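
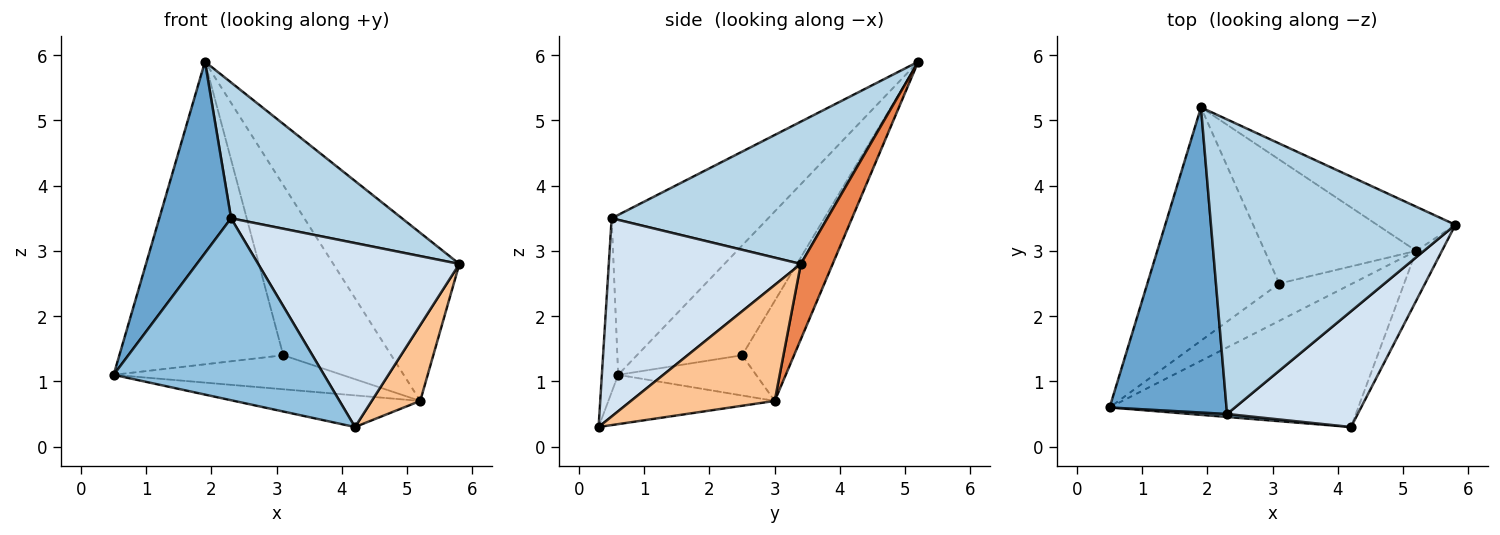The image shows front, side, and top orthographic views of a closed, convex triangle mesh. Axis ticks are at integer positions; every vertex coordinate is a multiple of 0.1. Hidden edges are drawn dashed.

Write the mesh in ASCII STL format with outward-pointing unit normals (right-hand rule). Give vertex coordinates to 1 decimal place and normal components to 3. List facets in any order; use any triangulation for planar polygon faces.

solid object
 facet normal -0.757 -0.347 0.553
  outer loop
   vertex 2.3 0.5 3.5
   vertex 1.9 5.2 5.9
   vertex 0.5 0.6 1.1
  endloop
 endfacet
 facet normal -0.077 -0.997 0.016
  outer loop
   vertex 2.3 0.5 3.5
   vertex 0.5 0.6 1.1
   vertex 4.2 0.3 0.3
  endloop
 endfacet
 facet normal 0.467 -0.370 0.803
  outer loop
   vertex 2.3 0.5 3.5
   vertex 5.8 3.4 2.8
   vertex 1.9 5.2 5.9
  endloop
 endfacet
 facet normal 0.628 -0.658 0.414
  outer loop
   vertex 2.3 0.5 3.5
   vertex 4.2 0.3 0.3
   vertex 5.8 3.4 2.8
  endloop
 endfacet
 facet normal 0.237 0.940 -0.247
  outer loop
   vertex 5.2 3.0 0.7
   vertex 1.9 5.2 5.9
   vertex 5.8 3.4 2.8
  endloop
 endfacet
 facet normal -0.190 0.212 -0.959
  outer loop
   vertex 5.2 3.0 0.7
   vertex 4.2 0.3 0.3
   vertex 0.5 0.6 1.1
  endloop
 endfacet
 facet normal 0.927 -0.313 -0.205
  outer loop
   vertex 5.2 3.0 0.7
   vertex 5.8 3.4 2.8
   vertex 4.2 0.3 0.3
  endloop
 endfacet
 facet normal -0.453 0.706 -0.544
  outer loop
   vertex 3.1 2.5 1.4
   vertex 0.5 0.6 1.1
   vertex 1.9 5.2 5.9
  endloop
 endfacet
 facet normal -0.377 0.624 -0.685
  outer loop
   vertex 3.1 2.5 1.4
   vertex 5.2 3.0 0.7
   vertex 0.5 0.6 1.1
  endloop
 endfacet
 facet normal -0.362 0.753 -0.549
  outer loop
   vertex 3.1 2.5 1.4
   vertex 1.9 5.2 5.9
   vertex 5.2 3.0 0.7
  endloop
 endfacet
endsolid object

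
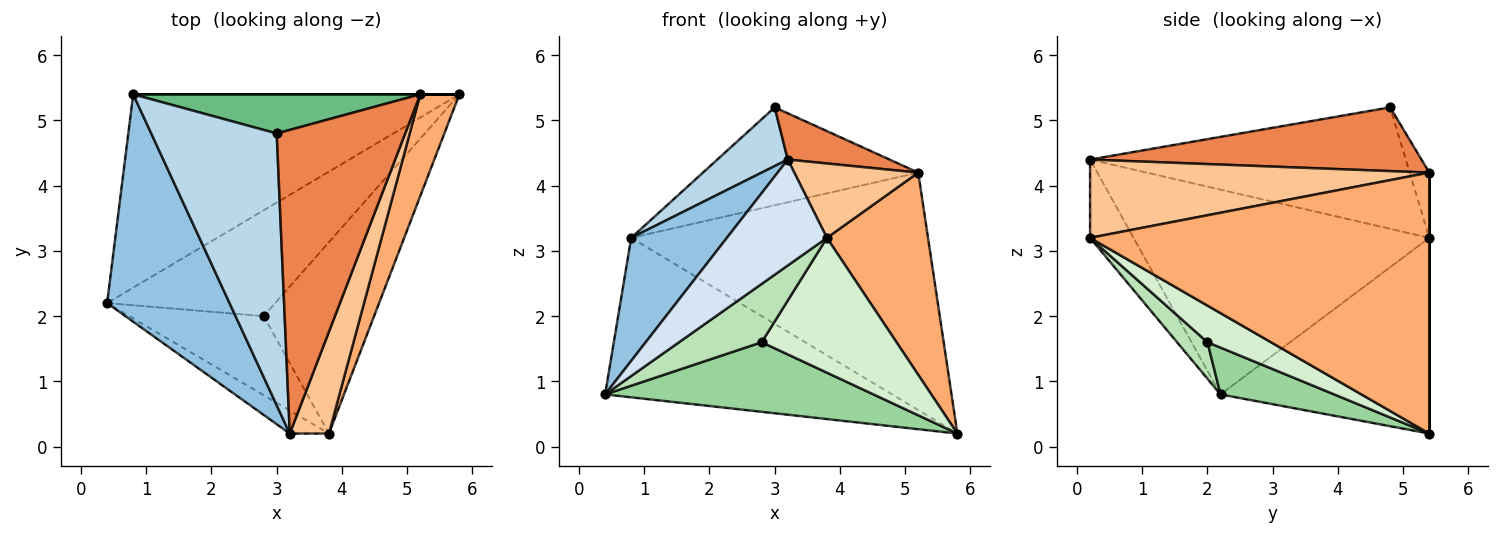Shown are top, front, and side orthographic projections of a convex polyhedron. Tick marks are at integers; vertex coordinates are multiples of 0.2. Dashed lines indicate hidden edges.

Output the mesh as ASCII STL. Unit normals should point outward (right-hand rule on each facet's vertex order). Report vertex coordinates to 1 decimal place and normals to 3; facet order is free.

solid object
 facet normal -0.420 0.578 -0.700
  outer loop
   vertex 0.8 5.4 3.2
   vertex 5.8 5.4 0.2
   vertex 0.4 2.2 0.8
  endloop
 endfacet
 facet normal -0.827 -0.268 0.495
  outer loop
   vertex 0.8 5.4 3.2
   vertex 0.4 2.2 0.8
   vertex 3.2 0.2 4.4
  endloop
 endfacet
 facet normal -0.687 -0.153 0.710
  outer loop
   vertex 0.8 5.4 3.2
   vertex 3.2 0.2 4.4
   vertex 3.0 4.8 5.2
  endloop
 endfacet
 facet normal -0.391 -0.899 -0.196
  outer loop
   vertex 3.8 0.2 3.2
   vertex 3.2 0.2 4.4
   vertex 0.4 2.2 0.8
  endloop
 endfacet
 facet normal 0.440 -0.135 0.888
  outer loop
   vertex 5.2 5.4 4.2
   vertex 3.0 4.8 5.2
   vertex 3.2 0.2 4.4
  endloop
 endfacet
 facet normal 0.949 -0.283 0.142
  outer loop
   vertex 5.2 5.4 4.2
   vertex 3.8 0.2 3.2
   vertex 5.8 5.4 0.2
  endloop
 endfacet
 facet normal 0.850 -0.311 0.425
  outer loop
   vertex 5.2 5.4 4.2
   vertex 3.2 0.2 4.4
   vertex 3.8 0.2 3.2
  endloop
 endfacet
 facet normal 0.000 1.000 0.000
  outer loop
   vertex 5.2 5.4 4.2
   vertex 5.8 5.4 0.2
   vertex 0.8 5.4 3.2
  endloop
 endfacet
 facet normal -0.084 0.925 0.370
  outer loop
   vertex 5.2 5.4 4.2
   vertex 0.8 5.4 3.2
   vertex 3.0 4.8 5.2
  endloop
 endfacet
 facet normal 0.227 -0.535 -0.814
  outer loop
   vertex 2.8 2.0 1.6
   vertex 0.4 2.2 0.8
   vertex 5.8 5.4 0.2
  endloop
 endfacet
 facet normal 0.214 -0.580 -0.786
  outer loop
   vertex 2.8 2.0 1.6
   vertex 3.8 0.2 3.2
   vertex 0.4 2.2 0.8
  endloop
 endfacet
 facet normal 0.262 -0.556 -0.789
  outer loop
   vertex 2.8 2.0 1.6
   vertex 5.8 5.4 0.2
   vertex 3.8 0.2 3.2
  endloop
 endfacet
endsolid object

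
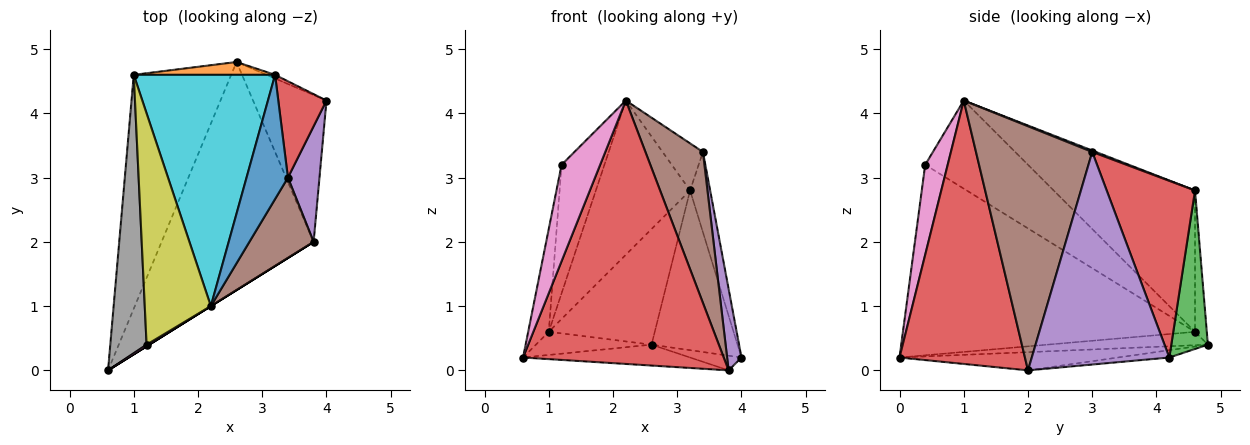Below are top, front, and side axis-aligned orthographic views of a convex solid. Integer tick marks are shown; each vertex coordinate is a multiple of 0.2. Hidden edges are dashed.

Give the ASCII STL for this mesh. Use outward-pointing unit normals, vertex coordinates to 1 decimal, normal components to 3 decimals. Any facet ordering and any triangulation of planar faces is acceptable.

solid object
 facet normal -0.135 0.098 -0.986
  outer loop
   vertex 1.0 4.6 0.6
   vertex 2.6 4.8 0.4
   vertex 0.6 0.0 0.2
  endloop
 endfacet
 facet normal -0.118 0.091 -0.989
  outer loop
   vertex 3.8 2.0 0.0
   vertex 0.6 0.0 0.2
   vertex 2.6 4.8 0.4
  endloop
 endfacet
 facet normal -0.099 0.099 -0.990
  outer loop
   vertex 3.8 2.0 0.0
   vertex 2.6 4.8 0.4
   vertex 4.0 4.2 0.2
  endloop
 endfacet
 facet normal 0.530 -0.848 0.000
  outer loop
   vertex 3.8 2.0 0.0
   vertex 2.2 1.0 4.2
   vertex 0.6 0.0 0.2
  endloop
 endfacet
 facet normal 0.984 -0.103 0.146
  outer loop
   vertex 3.4 3.0 3.4
   vertex 3.8 2.0 0.0
   vertex 4.0 4.2 0.2
  endloop
 endfacet
 facet normal 0.872 -0.432 0.230
  outer loop
   vertex 3.4 3.0 3.4
   vertex 2.2 1.0 4.2
   vertex 3.8 2.0 0.0
  endloop
 endfacet
 facet normal 0.504 -0.864 0.014
  outer loop
   vertex 1.2 0.4 3.2
   vertex 0.6 0.0 0.2
   vertex 2.2 1.0 4.2
  endloop
 endfacet
 facet normal -0.980 0.069 0.187
  outer loop
   vertex 1.2 0.4 3.2
   vertex 1.0 4.6 0.6
   vertex 0.6 0.0 0.2
  endloop
 endfacet
 facet normal -0.759 0.316 0.569
  outer loop
   vertex 1.2 0.4 3.2
   vertex 2.2 1.0 4.2
   vertex 1.0 4.6 0.6
  endloop
 endfacet
 facet normal -0.640 0.426 0.640
  outer loop
   vertex 3.2 4.6 2.8
   vertex 1.0 4.6 0.6
   vertex 2.2 1.0 4.2
  endloop
 endfacet
 facet normal 0.032 0.354 0.935
  outer loop
   vertex 3.2 4.6 2.8
   vertex 2.2 1.0 4.2
   vertex 3.4 3.0 3.4
  endloop
 endfacet
 facet normal -0.110 0.988 0.110
  outer loop
   vertex 3.2 4.6 2.8
   vertex 2.6 4.8 0.4
   vertex 1.0 4.6 0.6
  endloop
 endfacet
 facet normal 0.391 0.920 -0.021
  outer loop
   vertex 3.2 4.6 2.8
   vertex 4.0 4.2 0.2
   vertex 2.6 4.8 0.4
  endloop
 endfacet
 facet normal 0.942 0.214 0.257
  outer loop
   vertex 3.2 4.6 2.8
   vertex 3.4 3.0 3.4
   vertex 4.0 4.2 0.2
  endloop
 endfacet
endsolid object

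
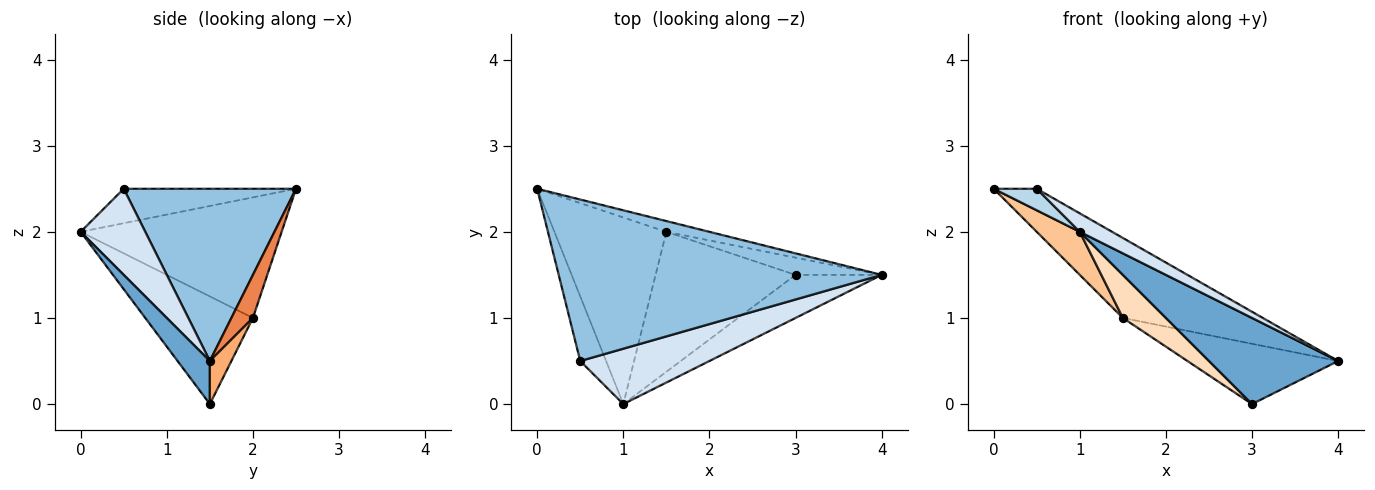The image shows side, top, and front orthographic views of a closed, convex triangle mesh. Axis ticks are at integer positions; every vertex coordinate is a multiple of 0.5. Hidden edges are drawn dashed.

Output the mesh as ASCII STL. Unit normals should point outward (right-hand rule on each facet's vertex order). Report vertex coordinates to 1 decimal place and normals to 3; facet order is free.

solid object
 facet normal 0.218 -0.873 -0.436
  outer loop
   vertex 3.0 1.5 0.0
   vertex 4.0 1.5 0.5
   vertex 1.0 0.0 2.0
  endloop
 endfacet
 facet normal 0.467 0.117 0.876
  outer loop
   vertex 0.5 0.5 2.5
   vertex 4.0 1.5 0.5
   vertex 0.0 2.5 2.5
  endloop
 endfacet
 facet normal -0.784 -0.196 -0.588
  outer loop
   vertex 0.5 0.5 2.5
   vertex 0.0 2.5 2.5
   vertex 1.0 0.0 2.0
  endloop
 endfacet
 facet normal 0.535 -0.267 0.802
  outer loop
   vertex 0.5 0.5 2.5
   vertex 1.0 0.0 2.0
   vertex 4.0 1.5 0.5
  endloop
 endfacet
 facet normal 0.162 0.973 -0.162
  outer loop
   vertex 1.5 2.0 1.0
   vertex 0.0 2.5 2.5
   vertex 4.0 1.5 0.5
  endloop
 endfacet
 facet normal 0.136 0.953 -0.272
  outer loop
   vertex 1.5 2.0 1.0
   vertex 4.0 1.5 0.5
   vertex 3.0 1.5 0.0
  endloop
 endfacet
 facet normal -0.724 -0.155 -0.672
  outer loop
   vertex 1.5 2.0 1.0
   vertex 1.0 0.0 2.0
   vertex 0.0 2.5 2.5
  endloop
 endfacet
 facet normal -0.592 -0.237 -0.770
  outer loop
   vertex 1.5 2.0 1.0
   vertex 3.0 1.5 0.0
   vertex 1.0 0.0 2.0
  endloop
 endfacet
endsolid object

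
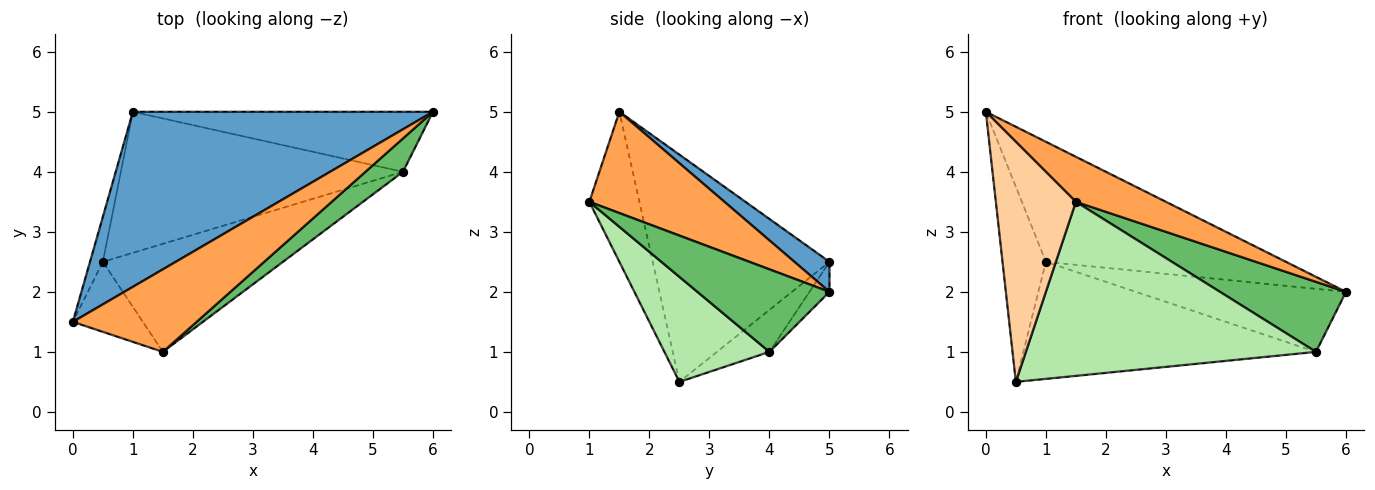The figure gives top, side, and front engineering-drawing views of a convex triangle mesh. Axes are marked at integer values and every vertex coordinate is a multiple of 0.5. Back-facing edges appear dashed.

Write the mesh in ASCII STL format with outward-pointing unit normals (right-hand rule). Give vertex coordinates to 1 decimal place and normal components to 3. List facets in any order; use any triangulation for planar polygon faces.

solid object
 facet normal 0.082 0.564 0.822
  outer loop
   vertex 1.0 5.0 2.5
   vertex 0.0 1.5 5.0
   vertex 6.0 5.0 2.0
  endloop
 endfacet
 facet normal -0.970 0.238 -0.055
  outer loop
   vertex 0.5 2.5 0.5
   vertex 0.0 1.5 5.0
   vertex 1.0 5.0 2.5
  endloop
 endfacet
 facet normal 0.583 -0.389 0.713
  outer loop
   vertex 1.5 1.0 3.5
   vertex 6.0 5.0 2.0
   vertex 0.0 1.5 5.0
  endloop
 endfacet
 facet normal -0.514 -0.823 -0.240
  outer loop
   vertex 1.5 1.0 3.5
   vertex 0.0 1.5 5.0
   vertex 0.5 2.5 0.5
  endloop
 endfacet
 facet normal 0.687 -0.656 0.312
  outer loop
   vertex 5.5 4.0 1.0
   vertex 6.0 5.0 2.0
   vertex 1.5 1.0 3.5
  endloop
 endfacet
 facet normal 0.294 -0.812 -0.504
  outer loop
   vertex 5.5 4.0 1.0
   vertex 1.5 1.0 3.5
   vertex 0.5 2.5 0.5
  endloop
 endfacet
 facet normal -0.069 0.722 -0.688
  outer loop
   vertex 5.5 4.0 1.0
   vertex 1.0 5.0 2.5
   vertex 6.0 5.0 2.0
  endloop
 endfacet
 facet normal -0.114 0.634 -0.765
  outer loop
   vertex 5.5 4.0 1.0
   vertex 0.5 2.5 0.5
   vertex 1.0 5.0 2.5
  endloop
 endfacet
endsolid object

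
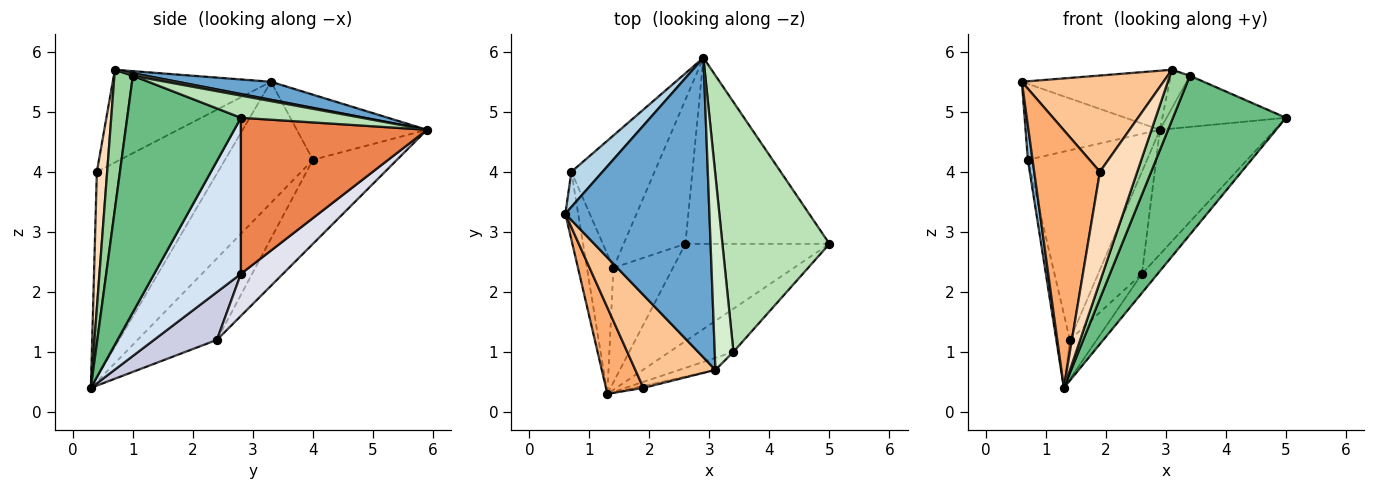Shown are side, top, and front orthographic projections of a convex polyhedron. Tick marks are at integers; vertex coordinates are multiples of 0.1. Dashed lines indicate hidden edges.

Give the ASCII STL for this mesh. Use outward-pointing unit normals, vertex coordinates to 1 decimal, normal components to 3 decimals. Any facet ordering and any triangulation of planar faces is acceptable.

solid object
 facet normal 0.122 0.192 0.974
  outer loop
   vertex 3.1 0.7 5.7
   vertex 2.9 5.9 4.7
   vertex 0.6 3.3 5.5
  endloop
 endfacet
 facet normal -0.993 -0.053 -0.105
  outer loop
   vertex 0.7 4.0 4.2
   vertex 1.3 0.3 0.4
   vertex 0.6 3.3 5.5
  endloop
 endfacet
 facet normal -0.660 0.681 0.316
  outer loop
   vertex 0.7 4.0 4.2
   vertex 0.6 3.3 5.5
   vertex 2.9 5.9 4.7
  endloop
 endfacet
 facet normal 0.728 0.132 -0.672
  outer loop
   vertex 2.6 2.8 2.3
   vertex 5.0 2.8 4.9
   vertex 1.3 0.3 0.4
  endloop
 endfacet
 facet normal 0.669 0.413 -0.618
  outer loop
   vertex 2.6 2.8 2.3
   vertex 2.9 5.9 4.7
   vertex 5.0 2.8 4.9
  endloop
 endfacet
 facet normal -0.868 -0.471 0.158
  outer loop
   vertex 1.9 0.4 4.0
   vertex 0.6 3.3 5.5
   vertex 1.3 0.3 0.4
  endloop
 endfacet
 facet normal -0.627 -0.561 0.541
  outer loop
   vertex 1.9 0.4 4.0
   vertex 3.1 0.7 5.7
   vertex 0.6 3.3 5.5
  endloop
 endfacet
 facet normal 0.266 -0.964 -0.018
  outer loop
   vertex 1.9 0.4 4.0
   vertex 1.3 0.3 0.4
   vertex 3.1 0.7 5.7
  endloop
 endfacet
 facet normal 0.697 -0.692 -0.188
  outer loop
   vertex 3.4 1.0 5.6
   vertex 1.3 0.3 0.4
   vertex 5.0 2.8 4.9
  endloop
 endfacet
 facet normal 0.667 -0.725 -0.172
  outer loop
   vertex 3.4 1.0 5.6
   vertex 3.1 0.7 5.7
   vertex 1.3 0.3 0.4
  endloop
 endfacet
 facet normal 0.199 0.197 0.960
  outer loop
   vertex 3.4 1.0 5.6
   vertex 5.0 2.8 4.9
   vertex 2.9 5.9 4.7
  endloop
 endfacet
 facet normal 0.132 0.192 0.972
  outer loop
   vertex 3.4 1.0 5.6
   vertex 2.9 5.9 4.7
   vertex 3.1 0.7 5.7
  endloop
 endfacet
 facet normal -0.939 0.161 -0.305
  outer loop
   vertex 1.4 2.4 1.2
   vertex 1.3 0.3 0.4
   vertex 0.7 4.0 4.2
  endloop
 endfacet
 facet normal -0.501 0.710 -0.495
  outer loop
   vertex 1.4 2.4 1.2
   vertex 0.7 4.0 4.2
   vertex 2.9 5.9 4.7
  endloop
 endfacet
 facet normal 0.605 0.258 -0.753
  outer loop
   vertex 1.4 2.4 1.2
   vertex 2.6 2.8 2.3
   vertex 1.3 0.3 0.4
  endloop
 endfacet
 facet normal 0.486 0.505 -0.713
  outer loop
   vertex 1.4 2.4 1.2
   vertex 2.9 5.9 4.7
   vertex 2.6 2.8 2.3
  endloop
 endfacet
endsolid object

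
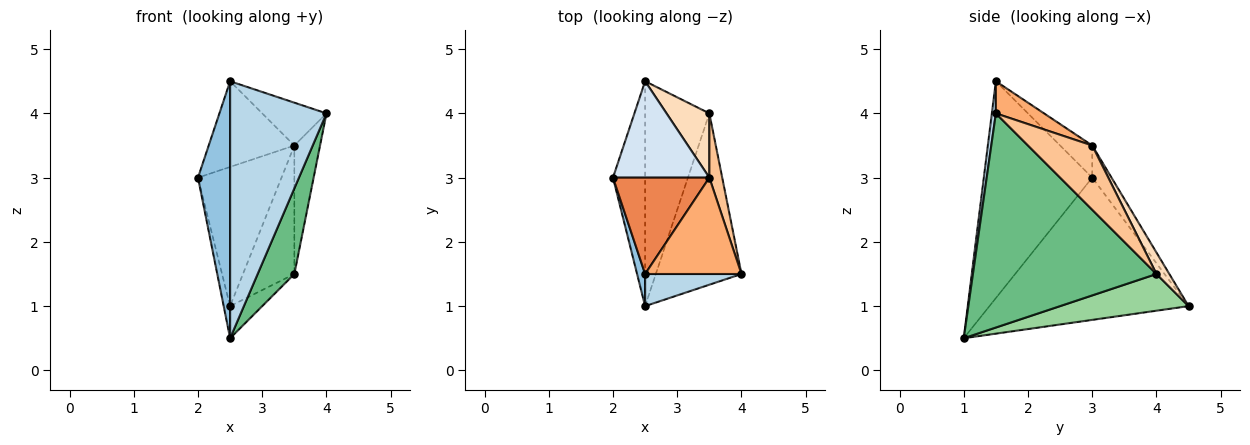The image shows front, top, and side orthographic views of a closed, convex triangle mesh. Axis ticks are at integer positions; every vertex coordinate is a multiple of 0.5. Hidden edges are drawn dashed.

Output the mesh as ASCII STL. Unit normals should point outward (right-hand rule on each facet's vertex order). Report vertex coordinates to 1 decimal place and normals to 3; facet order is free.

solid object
 facet normal -0.975 0.031 -0.220
  outer loop
   vertex 2.5 1.0 0.5
   vertex 2.0 3.0 3.0
   vertex 2.5 4.5 1.0
  endloop
 endfacet
 facet normal -0.958 -0.284 0.035
  outer loop
   vertex 2.5 1.5 4.5
   vertex 2.0 3.0 3.0
   vertex 2.5 1.0 0.5
  endloop
 endfacet
 facet normal 0.041 -0.991 0.124
  outer loop
   vertex 2.5 1.5 4.5
   vertex 2.5 1.0 0.5
   vertex 4.0 1.5 4.0
  endloop
 endfacet
 facet normal -0.186 0.808 0.559
  outer loop
   vertex 3.5 3.0 3.5
   vertex 2.5 4.5 1.0
   vertex 2.0 3.0 3.0
  endloop
 endfacet
 facet normal -0.242 0.645 0.725
  outer loop
   vertex 3.5 3.0 3.5
   vertex 2.0 3.0 3.0
   vertex 2.5 1.5 4.5
  endloop
 endfacet
 facet normal 0.291 0.389 0.874
  outer loop
   vertex 3.5 3.0 3.5
   vertex 2.5 1.5 4.5
   vertex 4.0 1.5 4.0
  endloop
 endfacet
 facet normal 0.913 0.365 0.183
  outer loop
   vertex 3.5 4.0 1.5
   vertex 3.5 3.0 3.5
   vertex 4.0 1.5 4.0
  endloop
 endfacet
 facet normal 0.218 0.873 0.436
  outer loop
   vertex 3.5 4.0 1.5
   vertex 2.5 4.5 1.0
   vertex 3.5 3.0 3.5
  endloop
 endfacet
 facet normal 0.913 -0.183 -0.365
  outer loop
   vertex 3.5 4.0 1.5
   vertex 4.0 1.5 4.0
   vertex 2.5 1.0 0.5
  endloop
 endfacet
 facet normal 0.492 0.123 -0.862
  outer loop
   vertex 3.5 4.0 1.5
   vertex 2.5 1.0 0.5
   vertex 2.5 4.5 1.0
  endloop
 endfacet
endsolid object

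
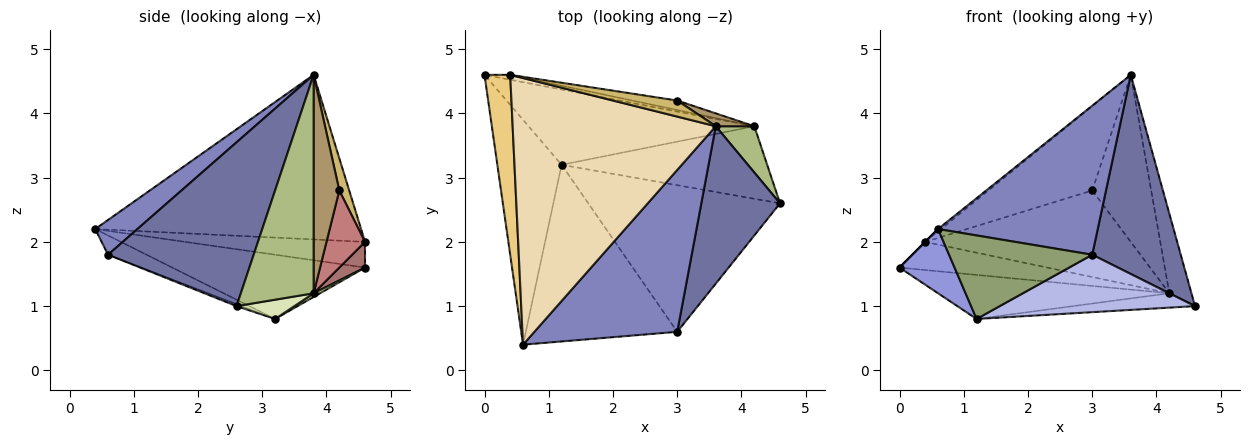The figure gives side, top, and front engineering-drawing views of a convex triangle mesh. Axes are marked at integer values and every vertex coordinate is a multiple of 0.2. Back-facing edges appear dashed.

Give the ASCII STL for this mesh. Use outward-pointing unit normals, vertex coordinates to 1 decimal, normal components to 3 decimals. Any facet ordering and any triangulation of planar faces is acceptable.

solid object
 facet normal 0.791 -0.481 0.380
  outer loop
   vertex 3.0 0.6 1.8
   vertex 4.6 2.6 1.0
   vertex 3.6 3.8 4.6
  endloop
 endfacet
 facet normal 0.176 -0.667 0.724
  outer loop
   vertex 3.0 0.6 1.8
   vertex 3.6 3.8 4.6
   vertex 0.6 0.4 2.2
  endloop
 endfacet
 facet normal -0.693 -0.198 -0.693
  outer loop
   vertex 1.2 3.2 0.8
   vertex 0.6 0.4 2.2
   vertex 0.0 4.6 1.6
  endloop
 endfacet
 facet normal -0.010 -0.365 -0.931
  outer loop
   vertex 1.2 3.2 0.8
   vertex 4.6 2.6 1.0
   vertex 3.0 0.6 1.8
  endloop
 endfacet
 facet normal -0.114 -0.425 -0.898
  outer loop
   vertex 1.2 3.2 0.8
   vertex 3.0 0.6 1.8
   vertex 0.6 0.4 2.2
  endloop
 endfacet
 facet normal 0.943 0.287 0.166
  outer loop
   vertex 4.2 3.8 1.2
   vertex 3.6 3.8 4.6
   vertex 4.6 2.6 1.0
  endloop
 endfacet
 facet normal 0.014 0.505 -0.863
  outer loop
   vertex 4.2 3.8 1.2
   vertex 1.2 3.2 0.8
   vertex 0.0 4.6 1.6
  endloop
 endfacet
 facet normal 0.092 0.193 -0.977
  outer loop
   vertex 4.2 3.8 1.2
   vertex 4.6 2.6 1.0
   vertex 1.2 3.2 0.8
  endloop
 endfacet
 facet normal 0.399 0.914 0.070
  outer loop
   vertex 3.0 4.2 2.8
   vertex 3.6 3.8 4.6
   vertex 4.2 3.8 1.2
  endloop
 endfacet
 facet normal 0.093 0.978 0.186
  outer loop
   vertex 0.4 4.6 2.0
   vertex 3.6 3.8 4.6
   vertex 3.0 4.2 2.8
  endloop
 endfacet
 facet normal -0.707 0.000 0.707
  outer loop
   vertex 0.4 4.6 2.0
   vertex 0.0 4.6 1.6
   vertex 0.6 0.4 2.2
  endloop
 endfacet
 facet normal -0.630 0.007 0.777
  outer loop
   vertex 0.4 4.6 2.0
   vertex 0.6 0.4 2.2
   vertex 3.6 3.8 4.6
  endloop
 endfacet
 facet normal 0.169 0.971 -0.169
  outer loop
   vertex 0.4 4.6 2.0
   vertex 4.2 3.8 1.2
   vertex 0.0 4.6 1.6
  endloop
 endfacet
 facet normal 0.183 0.977 -0.107
  outer loop
   vertex 0.4 4.6 2.0
   vertex 3.0 4.2 2.8
   vertex 4.2 3.8 1.2
  endloop
 endfacet
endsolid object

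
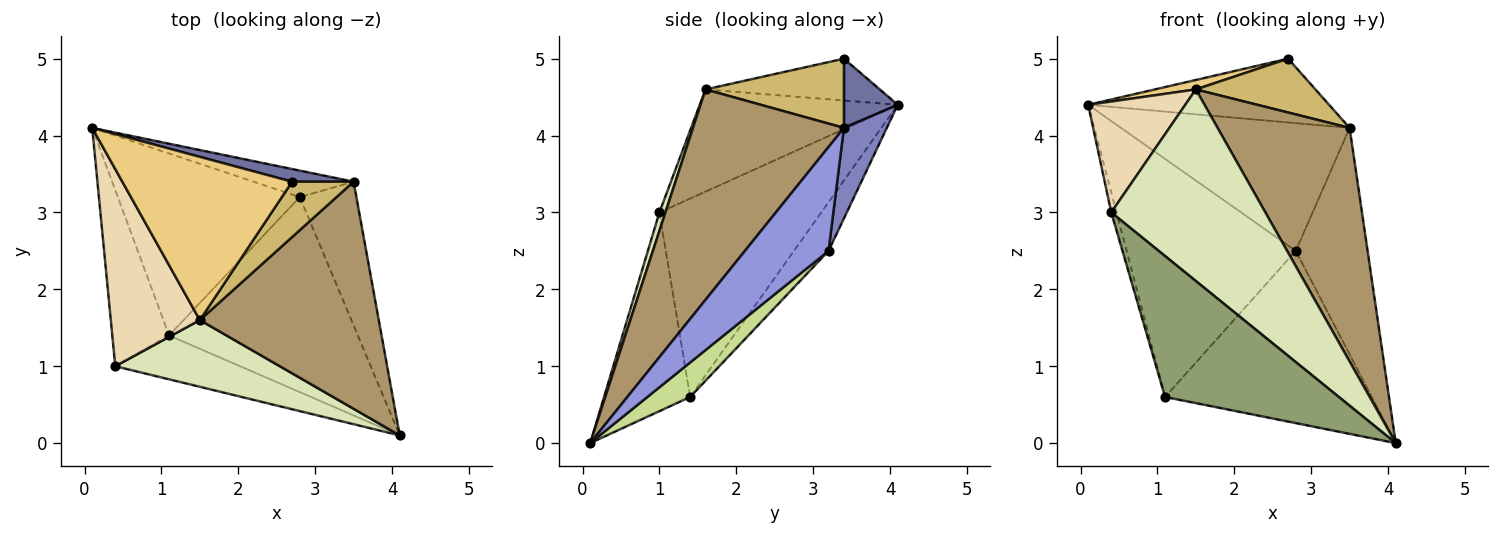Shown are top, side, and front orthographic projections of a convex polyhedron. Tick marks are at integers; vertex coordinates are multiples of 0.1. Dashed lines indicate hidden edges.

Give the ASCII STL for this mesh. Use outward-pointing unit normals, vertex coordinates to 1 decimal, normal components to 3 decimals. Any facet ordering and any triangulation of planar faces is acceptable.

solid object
 facet normal 0.214 0.958 0.190
  outer loop
   vertex 3.5 3.4 4.1
   vertex 0.1 4.1 4.4
   vertex 2.7 3.4 5.0
  endloop
 endfacet
 facet normal 0.181 0.963 -0.199
  outer loop
   vertex 3.5 3.4 4.1
   vertex 2.8 3.2 2.5
   vertex 0.1 4.1 4.4
  endloop
 endfacet
 facet normal 0.701 0.602 -0.382
  outer loop
   vertex 3.5 3.4 4.1
   vertex 4.1 0.1 0.0
   vertex 2.8 3.2 2.5
  endloop
 endfacet
 facet normal -0.961 0.031 -0.275
  outer loop
   vertex 1.1 1.4 0.6
   vertex 0.4 1.0 3.0
   vertex 0.1 4.1 4.4
  endloop
 endfacet
 facet normal -0.428 -0.863 -0.269
  outer loop
   vertex 1.1 1.4 0.6
   vertex 4.1 0.1 0.0
   vertex 0.4 1.0 3.0
  endloop
 endfacet
 facet normal -0.160 0.784 -0.599
  outer loop
   vertex 1.1 1.4 0.6
   vertex 0.1 4.1 4.4
   vertex 2.8 3.2 2.5
  endloop
 endfacet
 facet normal 0.136 0.656 -0.743
  outer loop
   vertex 1.1 1.4 0.6
   vertex 2.8 3.2 2.5
   vertex 4.1 0.1 0.0
  endloop
 endfacet
 facet normal 0.037 -0.944 0.329
  outer loop
   vertex 1.5 1.6 4.6
   vertex 0.4 1.0 3.0
   vertex 4.1 0.1 0.0
  endloop
 endfacet
 facet normal 0.634 -0.555 0.539
  outer loop
   vertex 1.5 1.6 4.6
   vertex 4.1 0.1 0.0
   vertex 3.5 3.4 4.1
  endloop
 endfacet
 facet normal 0.628 -0.543 0.558
  outer loop
   vertex 1.5 1.6 4.6
   vertex 3.5 3.4 4.1
   vertex 2.7 3.4 5.0
  endloop
 endfacet
 facet normal -0.239 -0.056 0.969
  outer loop
   vertex 1.5 1.6 4.6
   vertex 2.7 3.4 5.0
   vertex 0.1 4.1 4.4
  endloop
 endfacet
 facet normal -0.707 -0.347 0.616
  outer loop
   vertex 1.5 1.6 4.6
   vertex 0.1 4.1 4.4
   vertex 0.4 1.0 3.0
  endloop
 endfacet
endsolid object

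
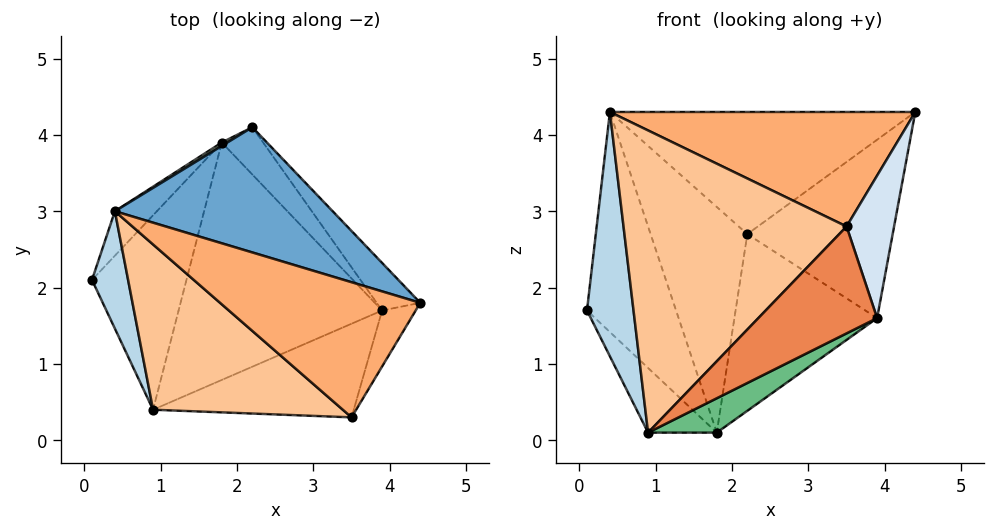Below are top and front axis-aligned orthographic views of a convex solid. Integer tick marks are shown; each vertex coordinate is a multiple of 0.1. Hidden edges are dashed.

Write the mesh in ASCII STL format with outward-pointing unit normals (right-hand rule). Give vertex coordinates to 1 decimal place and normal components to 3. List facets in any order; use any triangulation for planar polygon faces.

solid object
 facet normal 0.205 0.683 0.701
  outer loop
   vertex 0.4 3.0 4.3
   vertex 4.4 1.8 4.3
   vertex 2.2 4.1 2.7
  endloop
 endfacet
 facet normal 0.768 0.619 -0.165
  outer loop
   vertex 3.9 1.7 1.6
   vertex 2.2 4.1 2.7
   vertex 4.4 1.8 4.3
  endloop
 endfacet
 facet normal -0.724 -0.622 0.299
  outer loop
   vertex 0.9 0.4 0.1
   vertex 0.4 3.0 4.3
   vertex 0.1 2.1 1.7
  endloop
 endfacet
 facet normal 0.908 -0.391 -0.154
  outer loop
   vertex 3.5 0.3 2.8
   vertex 3.9 1.7 1.6
   vertex 4.4 1.8 4.3
  endloop
 endfacet
 facet normal 0.548 -0.629 -0.551
  outer loop
   vertex 3.5 0.3 2.8
   vertex 0.9 0.4 0.1
   vertex 3.9 1.7 1.6
  endloop
 endfacet
 facet normal -0.190 -0.635 0.749
  outer loop
   vertex 3.5 0.3 2.8
   vertex 4.4 1.8 4.3
   vertex 0.4 3.0 4.3
  endloop
 endfacet
 facet normal -0.470 -0.775 0.424
  outer loop
   vertex 3.5 0.3 2.8
   vertex 0.4 3.0 4.3
   vertex 0.9 0.4 0.1
  endloop
 endfacet
 facet normal 0.767 0.619 -0.166
  outer loop
   vertex 1.8 3.9 0.1
   vertex 2.2 4.1 2.7
   vertex 3.9 1.7 1.6
  endloop
 endfacet
 facet normal 0.487 -0.125 -0.865
  outer loop
   vertex 1.8 3.9 0.1
   vertex 3.9 1.7 1.6
   vertex 0.9 0.4 0.1
  endloop
 endfacet
 facet normal -0.775 0.199 -0.599
  outer loop
   vertex 1.8 3.9 0.1
   vertex 0.9 0.4 0.1
   vertex 0.1 2.1 1.7
  endloop
 endfacet
 facet normal -0.774 0.620 -0.125
  outer loop
   vertex 1.8 3.9 0.1
   vertex 0.1 2.1 1.7
   vertex 0.4 3.0 4.3
  endloop
 endfacet
 facet normal -0.513 0.858 0.013
  outer loop
   vertex 1.8 3.9 0.1
   vertex 0.4 3.0 4.3
   vertex 2.2 4.1 2.7
  endloop
 endfacet
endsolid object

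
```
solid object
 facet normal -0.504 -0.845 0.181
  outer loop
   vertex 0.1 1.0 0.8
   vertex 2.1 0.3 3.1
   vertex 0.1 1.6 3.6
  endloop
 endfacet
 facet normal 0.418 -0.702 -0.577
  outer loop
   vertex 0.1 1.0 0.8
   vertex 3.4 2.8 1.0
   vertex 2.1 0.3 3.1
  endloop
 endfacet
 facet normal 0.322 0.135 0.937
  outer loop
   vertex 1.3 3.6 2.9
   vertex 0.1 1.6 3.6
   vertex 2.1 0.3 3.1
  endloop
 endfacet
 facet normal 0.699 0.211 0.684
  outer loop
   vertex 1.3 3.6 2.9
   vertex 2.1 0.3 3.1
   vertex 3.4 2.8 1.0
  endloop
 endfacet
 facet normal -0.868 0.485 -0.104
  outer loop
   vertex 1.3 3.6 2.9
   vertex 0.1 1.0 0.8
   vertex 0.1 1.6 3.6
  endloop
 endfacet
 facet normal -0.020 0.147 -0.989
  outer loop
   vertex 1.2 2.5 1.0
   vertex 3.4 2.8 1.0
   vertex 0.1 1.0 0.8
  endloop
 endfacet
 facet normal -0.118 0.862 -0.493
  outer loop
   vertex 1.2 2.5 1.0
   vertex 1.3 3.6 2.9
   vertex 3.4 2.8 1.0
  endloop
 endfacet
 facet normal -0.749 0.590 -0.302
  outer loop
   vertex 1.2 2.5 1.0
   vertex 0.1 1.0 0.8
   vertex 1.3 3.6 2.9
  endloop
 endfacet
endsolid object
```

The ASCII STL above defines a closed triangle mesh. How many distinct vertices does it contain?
6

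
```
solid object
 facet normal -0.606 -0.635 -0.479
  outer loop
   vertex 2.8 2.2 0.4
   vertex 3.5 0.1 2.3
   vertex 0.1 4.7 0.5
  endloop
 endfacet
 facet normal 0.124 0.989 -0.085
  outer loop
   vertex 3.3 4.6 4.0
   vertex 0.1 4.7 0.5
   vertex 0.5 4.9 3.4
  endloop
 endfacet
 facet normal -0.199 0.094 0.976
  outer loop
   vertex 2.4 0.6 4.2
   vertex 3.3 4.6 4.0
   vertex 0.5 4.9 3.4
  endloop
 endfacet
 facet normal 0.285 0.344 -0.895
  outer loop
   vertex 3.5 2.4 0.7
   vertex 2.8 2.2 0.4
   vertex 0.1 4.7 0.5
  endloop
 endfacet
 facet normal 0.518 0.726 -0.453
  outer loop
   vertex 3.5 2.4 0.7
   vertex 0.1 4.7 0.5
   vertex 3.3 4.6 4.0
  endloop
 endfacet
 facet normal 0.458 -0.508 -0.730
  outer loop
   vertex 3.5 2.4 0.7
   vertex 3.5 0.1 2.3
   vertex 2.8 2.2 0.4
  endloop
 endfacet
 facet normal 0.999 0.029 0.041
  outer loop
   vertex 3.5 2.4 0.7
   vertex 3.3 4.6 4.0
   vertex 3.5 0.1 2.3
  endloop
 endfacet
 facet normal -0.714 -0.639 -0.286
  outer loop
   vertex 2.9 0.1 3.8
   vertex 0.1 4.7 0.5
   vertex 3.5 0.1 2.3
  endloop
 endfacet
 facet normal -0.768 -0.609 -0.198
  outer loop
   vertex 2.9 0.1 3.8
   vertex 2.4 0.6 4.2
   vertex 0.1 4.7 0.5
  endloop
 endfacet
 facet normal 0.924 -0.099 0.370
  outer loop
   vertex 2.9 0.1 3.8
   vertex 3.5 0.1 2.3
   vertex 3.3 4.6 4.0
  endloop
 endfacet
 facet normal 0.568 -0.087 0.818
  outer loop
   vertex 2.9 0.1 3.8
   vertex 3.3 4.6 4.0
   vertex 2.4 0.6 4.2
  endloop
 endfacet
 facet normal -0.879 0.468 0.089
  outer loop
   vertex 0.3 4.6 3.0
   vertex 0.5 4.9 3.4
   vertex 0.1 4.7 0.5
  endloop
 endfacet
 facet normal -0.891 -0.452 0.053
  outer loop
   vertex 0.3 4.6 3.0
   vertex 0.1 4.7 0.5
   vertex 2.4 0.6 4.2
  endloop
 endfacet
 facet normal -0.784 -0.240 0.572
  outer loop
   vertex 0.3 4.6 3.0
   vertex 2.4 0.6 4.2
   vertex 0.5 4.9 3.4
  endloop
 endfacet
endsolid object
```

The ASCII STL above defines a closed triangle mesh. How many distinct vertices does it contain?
9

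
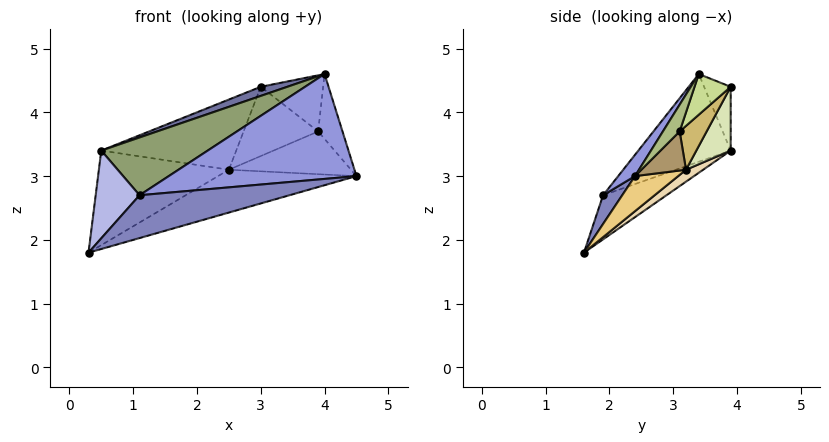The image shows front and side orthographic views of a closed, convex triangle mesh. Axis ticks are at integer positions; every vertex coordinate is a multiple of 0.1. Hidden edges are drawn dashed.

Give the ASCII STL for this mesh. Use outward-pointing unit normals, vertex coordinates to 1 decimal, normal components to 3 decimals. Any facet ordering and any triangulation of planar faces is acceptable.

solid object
 facet normal -0.348 -0.348 0.870
  outer loop
   vertex 0.5 3.9 3.4
   vertex 4.0 3.4 4.6
   vertex 3.0 3.9 4.4
  endloop
 endfacet
 facet normal 0.124 -0.969 0.213
  outer loop
   vertex 1.1 1.9 2.7
   vertex 0.3 1.6 1.8
   vertex 4.5 2.4 3.0
  endloop
 endfacet
 facet normal 0.075 -0.835 0.545
  outer loop
   vertex 1.1 1.9 2.7
   vertex 4.5 2.4 3.0
   vertex 4.0 3.4 4.6
  endloop
 endfacet
 facet normal -0.605 -0.419 0.677
  outer loop
   vertex 1.1 1.9 2.7
   vertex 0.5 3.9 3.4
   vertex 0.3 1.6 1.8
  endloop
 endfacet
 facet normal -0.348 -0.401 0.847
  outer loop
   vertex 1.1 1.9 2.7
   vertex 4.0 3.4 4.6
   vertex 0.5 3.9 3.4
  endloop
 endfacet
 facet normal 0.537 0.780 -0.320
  outer loop
   vertex 3.9 3.1 3.7
   vertex 4.0 3.4 4.6
   vertex 4.5 2.4 3.0
  endloop
 endfacet
 facet normal 0.474 0.818 -0.325
  outer loop
   vertex 3.9 3.1 3.7
   vertex 3.0 3.9 4.4
   vertex 4.0 3.4 4.6
  endloop
 endfacet
 facet normal 0.210 0.825 -0.525
  outer loop
   vertex 2.5 3.2 3.1
   vertex 0.5 3.9 3.4
   vertex 3.0 3.9 4.4
  endloop
 endfacet
 facet normal 0.289 0.789 -0.542
  outer loop
   vertex 2.5 3.2 3.1
   vertex 3.9 3.1 3.7
   vertex 4.5 2.4 3.0
  endloop
 endfacet
 facet normal 0.287 0.793 -0.537
  outer loop
   vertex 2.5 3.2 3.1
   vertex 3.0 3.9 4.4
   vertex 3.9 3.1 3.7
  endloop
 endfacet
 facet normal 0.152 0.488 -0.859
  outer loop
   vertex 2.5 3.2 3.1
   vertex 4.5 2.4 3.0
   vertex 0.3 1.6 1.8
  endloop
 endfacet
 facet normal 0.075 0.565 -0.822
  outer loop
   vertex 2.5 3.2 3.1
   vertex 0.3 1.6 1.8
   vertex 0.5 3.9 3.4
  endloop
 endfacet
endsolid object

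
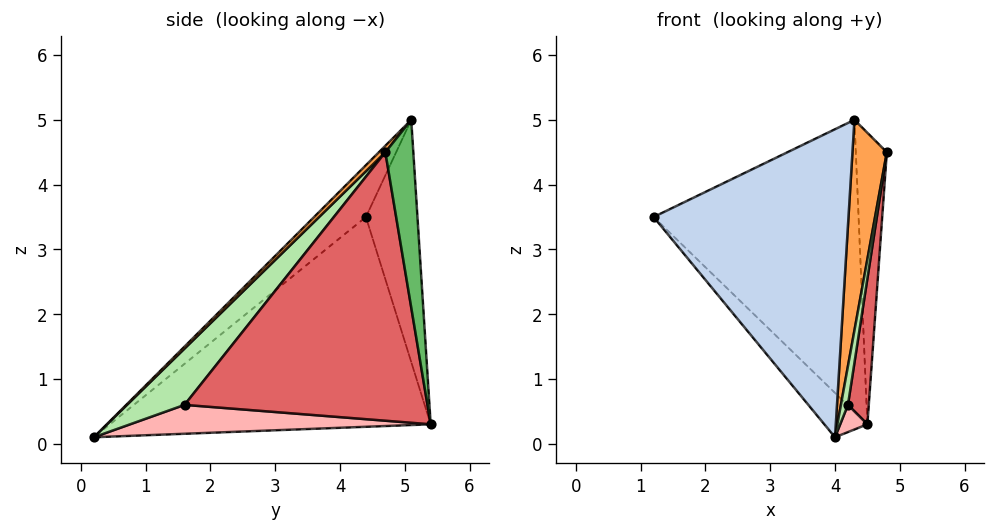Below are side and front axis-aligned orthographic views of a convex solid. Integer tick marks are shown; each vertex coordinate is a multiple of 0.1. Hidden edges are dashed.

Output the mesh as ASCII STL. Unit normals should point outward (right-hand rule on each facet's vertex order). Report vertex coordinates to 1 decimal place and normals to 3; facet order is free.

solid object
 facet normal -0.708 0.095 -0.700
  outer loop
   vertex 4.5 5.4 0.3
   vertex 4.0 0.2 0.1
   vertex 1.2 4.4 3.5
  endloop
 endfacet
 facet normal -0.183 -0.689 0.701
  outer loop
   vertex 4.3 5.1 5.0
   vertex 1.2 4.4 3.5
   vertex 4.0 0.2 0.1
  endloop
 endfacet
 facet normal 0.133 -0.705 0.697
  outer loop
   vertex 4.3 5.1 5.0
   vertex 4.0 0.2 0.1
   vertex 4.8 4.7 4.5
  endloop
 endfacet
 facet normal -0.244 0.969 0.051
  outer loop
   vertex 4.3 5.1 5.0
   vertex 4.5 5.4 0.3
   vertex 1.2 4.4 3.5
  endloop
 endfacet
 facet normal 0.668 0.740 0.076
  outer loop
   vertex 4.3 5.1 5.0
   vertex 4.8 4.7 4.5
   vertex 4.5 5.4 0.3
  endloop
 endfacet
 facet normal 0.991 -0.122 -0.056
  outer loop
   vertex 4.2 1.6 0.6
   vertex 4.8 4.7 4.5
   vertex 4.0 0.2 0.1
  endloop
 endfacet
 facet normal 0.993 -0.085 -0.085
  outer loop
   vertex 4.2 1.6 0.6
   vertex 4.5 5.4 0.3
   vertex 4.8 4.7 4.5
  endloop
 endfacet
 facet normal 0.985 -0.089 -0.144
  outer loop
   vertex 4.2 1.6 0.6
   vertex 4.0 0.2 0.1
   vertex 4.5 5.4 0.3
  endloop
 endfacet
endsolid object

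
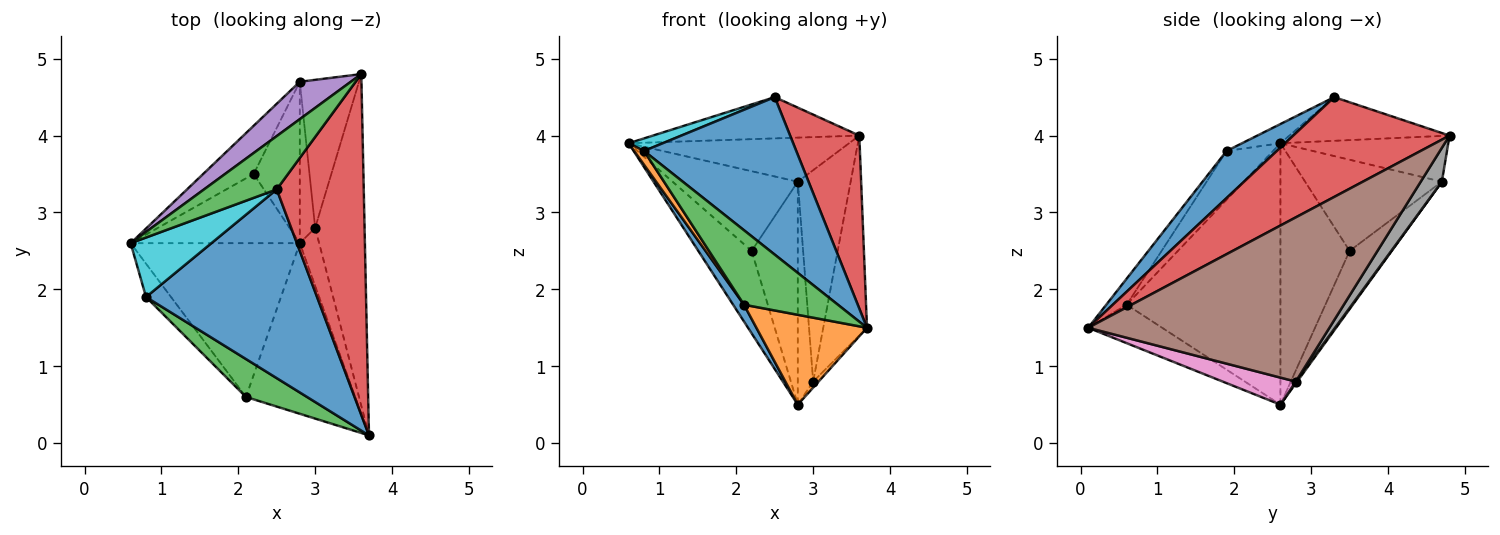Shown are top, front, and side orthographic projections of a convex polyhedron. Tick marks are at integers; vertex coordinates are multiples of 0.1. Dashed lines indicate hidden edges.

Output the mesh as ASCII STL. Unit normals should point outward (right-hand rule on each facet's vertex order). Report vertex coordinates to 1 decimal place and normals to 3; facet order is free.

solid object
 facet normal -0.838 -0.059 -0.542
  outer loop
   vertex 2.1 0.6 1.8
   vertex 0.6 2.6 3.9
   vertex 2.8 2.6 0.5
  endloop
 endfacet
 facet normal -0.297 -0.445 -0.845
  outer loop
   vertex 2.1 0.6 1.8
   vertex 2.8 2.6 0.5
   vertex 3.7 0.1 1.5
  endloop
 endfacet
 facet normal -0.429 0.553 0.714
  outer loop
   vertex 2.5 3.3 4.5
   vertex 3.6 4.8 4.0
   vertex 0.6 2.6 3.9
  endloop
 endfacet
 facet normal 0.715 -0.316 0.624
  outer loop
   vertex 2.5 3.3 4.5
   vertex 3.7 0.1 1.5
   vertex 3.6 4.8 4.0
  endloop
 endfacet
 facet normal -0.502 0.659 0.560
  outer loop
   vertex 2.8 4.7 3.4
   vertex 0.6 2.6 3.9
   vertex 3.6 4.8 4.0
  endloop
 endfacet
 facet normal 0.944 0.171 -0.284
  outer loop
   vertex 3.0 2.8 0.8
   vertex 3.6 4.8 4.0
   vertex 3.7 0.1 1.5
  endloop
 endfacet
 facet normal 0.812 0.060 -0.581
  outer loop
   vertex 3.0 2.8 0.8
   vertex 3.7 0.1 1.5
   vertex 2.8 2.6 0.5
  endloop
 endfacet
 facet normal 0.311 0.778 -0.545
  outer loop
   vertex 3.0 2.8 0.8
   vertex 2.8 4.7 3.4
   vertex 3.6 4.8 4.0
  endloop
 endfacet
 facet normal 0.070 0.808 -0.585
  outer loop
   vertex 3.0 2.8 0.8
   vertex 2.8 2.6 0.5
   vertex 2.8 4.7 3.4
  endloop
 endfacet
 facet normal -0.227 -0.201 0.953
  outer loop
   vertex 0.8 1.9 3.8
   vertex 2.5 3.3 4.5
   vertex 0.6 2.6 3.9
  endloop
 endfacet
 facet normal 0.207 -0.627 0.751
  outer loop
   vertex 0.8 1.9 3.8
   vertex 3.7 0.1 1.5
   vertex 2.5 3.3 4.5
  endloop
 endfacet
 facet normal -0.875 -0.186 -0.448
  outer loop
   vertex 0.8 1.9 3.8
   vertex 0.6 2.6 3.9
   vertex 2.1 0.6 1.8
  endloop
 endfacet
 facet normal -0.190 -0.875 0.445
  outer loop
   vertex 0.8 1.9 3.8
   vertex 2.1 0.6 1.8
   vertex 3.7 0.1 1.5
  endloop
 endfacet
 facet normal -0.705 0.544 -0.456
  outer loop
   vertex 2.2 3.5 2.5
   vertex 2.8 2.6 0.5
   vertex 0.6 2.6 3.9
  endloop
 endfacet
 facet normal -0.683 0.625 -0.378
  outer loop
   vertex 2.2 3.5 2.5
   vertex 0.6 2.6 3.9
   vertex 2.8 4.7 3.4
  endloop
 endfacet
 facet normal -0.595 0.651 -0.471
  outer loop
   vertex 2.2 3.5 2.5
   vertex 2.8 4.7 3.4
   vertex 2.8 2.6 0.5
  endloop
 endfacet
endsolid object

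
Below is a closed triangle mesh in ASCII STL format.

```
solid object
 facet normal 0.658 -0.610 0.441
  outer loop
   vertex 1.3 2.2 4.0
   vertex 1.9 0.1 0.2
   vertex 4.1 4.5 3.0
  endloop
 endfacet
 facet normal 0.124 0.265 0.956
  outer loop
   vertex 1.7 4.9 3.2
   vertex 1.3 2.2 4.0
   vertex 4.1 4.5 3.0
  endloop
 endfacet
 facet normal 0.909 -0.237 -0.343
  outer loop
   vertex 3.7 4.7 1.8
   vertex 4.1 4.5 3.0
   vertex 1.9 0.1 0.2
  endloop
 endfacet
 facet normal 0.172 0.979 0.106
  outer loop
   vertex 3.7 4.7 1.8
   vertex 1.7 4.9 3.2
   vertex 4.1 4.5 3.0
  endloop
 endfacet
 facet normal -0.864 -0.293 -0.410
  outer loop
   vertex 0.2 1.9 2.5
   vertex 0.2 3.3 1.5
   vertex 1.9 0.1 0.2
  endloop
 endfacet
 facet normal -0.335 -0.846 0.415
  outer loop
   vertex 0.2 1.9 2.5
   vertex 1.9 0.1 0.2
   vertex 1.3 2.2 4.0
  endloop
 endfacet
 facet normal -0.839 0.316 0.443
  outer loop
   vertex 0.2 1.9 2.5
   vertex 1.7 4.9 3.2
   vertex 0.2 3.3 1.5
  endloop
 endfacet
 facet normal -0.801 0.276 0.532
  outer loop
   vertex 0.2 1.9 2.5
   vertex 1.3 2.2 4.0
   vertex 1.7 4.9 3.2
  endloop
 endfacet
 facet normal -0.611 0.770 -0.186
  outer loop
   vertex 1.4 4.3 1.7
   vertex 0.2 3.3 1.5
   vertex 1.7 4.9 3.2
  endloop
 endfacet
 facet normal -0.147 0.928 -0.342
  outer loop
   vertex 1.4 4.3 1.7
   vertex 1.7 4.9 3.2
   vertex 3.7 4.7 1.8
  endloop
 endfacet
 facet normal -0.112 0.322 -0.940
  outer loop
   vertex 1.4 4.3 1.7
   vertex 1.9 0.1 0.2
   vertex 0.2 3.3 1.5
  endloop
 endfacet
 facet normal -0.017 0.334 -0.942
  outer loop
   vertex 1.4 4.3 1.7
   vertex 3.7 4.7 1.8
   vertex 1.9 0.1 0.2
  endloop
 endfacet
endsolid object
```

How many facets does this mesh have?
12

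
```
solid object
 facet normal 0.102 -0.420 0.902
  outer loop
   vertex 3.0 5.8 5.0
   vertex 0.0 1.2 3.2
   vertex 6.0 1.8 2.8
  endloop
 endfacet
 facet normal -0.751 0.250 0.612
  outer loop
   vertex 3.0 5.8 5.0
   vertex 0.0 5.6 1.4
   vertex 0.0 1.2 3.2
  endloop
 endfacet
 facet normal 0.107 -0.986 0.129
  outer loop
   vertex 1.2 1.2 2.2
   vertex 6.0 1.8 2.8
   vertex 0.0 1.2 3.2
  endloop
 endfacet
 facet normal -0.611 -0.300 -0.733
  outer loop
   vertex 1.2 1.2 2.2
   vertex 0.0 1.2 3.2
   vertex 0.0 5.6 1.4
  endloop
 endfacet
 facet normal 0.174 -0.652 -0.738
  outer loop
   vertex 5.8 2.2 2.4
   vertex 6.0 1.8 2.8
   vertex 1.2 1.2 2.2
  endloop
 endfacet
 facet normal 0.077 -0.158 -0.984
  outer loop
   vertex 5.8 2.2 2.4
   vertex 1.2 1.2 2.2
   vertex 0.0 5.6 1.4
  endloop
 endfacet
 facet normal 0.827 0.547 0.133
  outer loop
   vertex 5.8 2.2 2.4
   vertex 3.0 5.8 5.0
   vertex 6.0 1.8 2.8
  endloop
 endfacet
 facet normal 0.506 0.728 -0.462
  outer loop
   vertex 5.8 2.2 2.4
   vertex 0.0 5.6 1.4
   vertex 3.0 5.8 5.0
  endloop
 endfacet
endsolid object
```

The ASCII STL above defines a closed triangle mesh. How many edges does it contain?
12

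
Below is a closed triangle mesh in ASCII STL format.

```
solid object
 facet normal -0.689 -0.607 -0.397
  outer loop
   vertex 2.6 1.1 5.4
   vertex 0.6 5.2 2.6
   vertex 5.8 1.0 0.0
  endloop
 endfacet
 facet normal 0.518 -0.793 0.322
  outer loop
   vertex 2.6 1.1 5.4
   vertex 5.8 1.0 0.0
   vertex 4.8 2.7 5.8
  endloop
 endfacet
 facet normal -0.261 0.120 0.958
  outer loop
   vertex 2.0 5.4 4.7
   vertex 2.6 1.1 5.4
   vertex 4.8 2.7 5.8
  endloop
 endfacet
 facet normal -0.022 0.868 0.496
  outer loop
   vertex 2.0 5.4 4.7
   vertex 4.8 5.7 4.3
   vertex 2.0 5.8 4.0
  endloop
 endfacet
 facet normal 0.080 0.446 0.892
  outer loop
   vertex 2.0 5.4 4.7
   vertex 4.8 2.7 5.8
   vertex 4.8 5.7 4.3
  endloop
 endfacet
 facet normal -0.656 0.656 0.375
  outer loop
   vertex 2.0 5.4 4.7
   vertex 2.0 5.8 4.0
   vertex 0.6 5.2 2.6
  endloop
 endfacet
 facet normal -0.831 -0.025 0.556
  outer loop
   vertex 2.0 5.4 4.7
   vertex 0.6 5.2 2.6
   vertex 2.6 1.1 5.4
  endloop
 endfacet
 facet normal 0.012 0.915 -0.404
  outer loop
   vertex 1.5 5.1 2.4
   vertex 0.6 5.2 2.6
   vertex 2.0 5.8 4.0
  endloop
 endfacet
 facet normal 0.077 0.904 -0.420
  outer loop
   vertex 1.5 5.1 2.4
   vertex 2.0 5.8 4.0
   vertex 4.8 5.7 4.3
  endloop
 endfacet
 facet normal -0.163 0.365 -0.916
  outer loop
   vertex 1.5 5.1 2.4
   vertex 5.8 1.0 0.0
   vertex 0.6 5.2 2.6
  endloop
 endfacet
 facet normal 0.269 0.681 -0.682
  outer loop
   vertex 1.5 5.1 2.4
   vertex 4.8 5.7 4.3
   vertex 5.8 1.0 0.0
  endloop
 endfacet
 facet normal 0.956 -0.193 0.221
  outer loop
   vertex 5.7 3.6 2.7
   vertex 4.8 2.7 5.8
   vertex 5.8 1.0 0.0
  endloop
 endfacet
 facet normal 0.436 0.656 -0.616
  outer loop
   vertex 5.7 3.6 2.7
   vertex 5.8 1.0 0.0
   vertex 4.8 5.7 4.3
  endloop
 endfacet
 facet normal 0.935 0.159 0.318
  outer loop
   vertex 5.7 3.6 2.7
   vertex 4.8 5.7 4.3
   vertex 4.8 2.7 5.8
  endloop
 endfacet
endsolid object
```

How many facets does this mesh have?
14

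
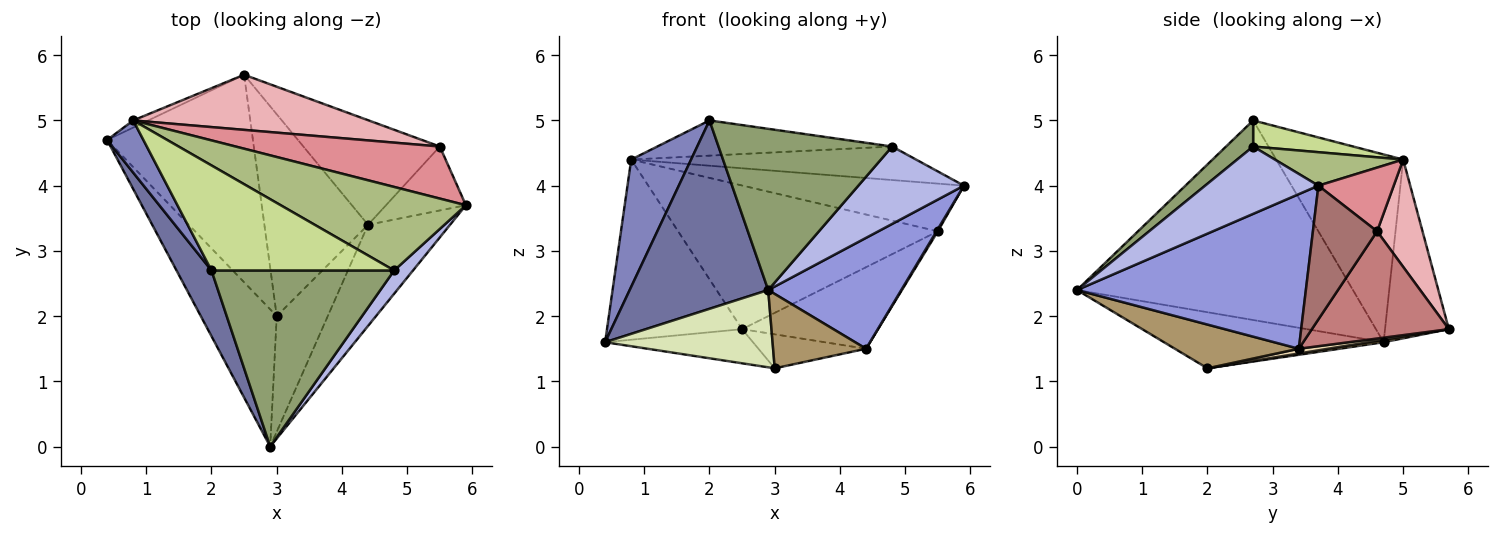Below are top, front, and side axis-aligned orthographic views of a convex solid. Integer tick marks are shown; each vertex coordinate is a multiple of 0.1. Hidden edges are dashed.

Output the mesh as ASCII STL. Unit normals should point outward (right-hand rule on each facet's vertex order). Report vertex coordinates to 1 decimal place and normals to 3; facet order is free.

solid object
 facet normal -0.883 -0.443 0.155
  outer loop
   vertex 2.0 2.7 5.0
   vertex 0.4 4.7 1.6
   vertex 2.9 0.0 2.4
  endloop
 endfacet
 facet normal -0.891 -0.420 0.172
  outer loop
   vertex 0.8 5.0 4.4
   vertex 0.4 4.7 1.6
   vertex 2.0 2.7 5.0
  endloop
 endfacet
 facet normal 0.786 -0.457 -0.417
  outer loop
   vertex 4.4 3.4 1.5
   vertex 5.9 3.7 4.0
   vertex 2.9 0.0 2.4
  endloop
 endfacet
 facet normal 0.717 -0.668 0.201
  outer loop
   vertex 4.8 2.7 4.6
   vertex 2.9 0.0 2.4
   vertex 5.9 3.7 4.0
  endloop
 endfacet
 facet normal 0.105 -0.671 0.734
  outer loop
   vertex 4.8 2.7 4.6
   vertex 2.0 2.7 5.0
   vertex 2.9 0.0 2.4
  endloop
 endfacet
 facet normal 0.165 0.367 0.915
  outer loop
   vertex 4.8 2.7 4.6
   vertex 5.9 3.7 4.0
   vertex 0.8 5.0 4.4
  endloop
 endfacet
 facet normal 0.134 0.315 0.940
  outer loop
   vertex 4.8 2.7 4.6
   vertex 0.8 5.0 4.4
   vertex 2.0 2.7 5.0
  endloop
 endfacet
 facet normal -0.541 -0.413 -0.733
  outer loop
   vertex 3.0 2.0 1.2
   vertex 2.9 0.0 2.4
   vertex 0.4 4.7 1.6
  endloop
 endfacet
 facet normal 0.585 -0.439 -0.682
  outer loop
   vertex 3.0 2.0 1.2
   vertex 4.4 3.4 1.5
   vertex 2.9 0.0 2.4
  endloop
 endfacet
 facet normal -0.427 0.904 -0.036
  outer loop
   vertex 2.5 5.7 1.8
   vertex 0.4 4.7 1.6
   vertex 0.8 5.0 4.4
  endloop
 endfacet
 facet normal 0.017 0.162 -0.987
  outer loop
   vertex 2.5 5.7 1.8
   vertex 3.0 2.0 1.2
   vertex 0.4 4.7 1.6
  endloop
 endfacet
 facet normal 0.045 0.166 -0.985
  outer loop
   vertex 2.5 5.7 1.8
   vertex 4.4 3.4 1.5
   vertex 3.0 2.0 1.2
  endloop
 endfacet
 facet normal 0.858 -0.017 -0.513
  outer loop
   vertex 5.5 4.6 3.3
   vertex 5.9 3.7 4.0
   vertex 4.4 3.4 1.5
  endloop
 endfacet
 facet normal 0.527 0.523 -0.670
  outer loop
   vertex 5.5 4.6 3.3
   vertex 4.4 3.4 1.5
   vertex 2.5 5.7 1.8
  endloop
 endfacet
 facet normal 0.224 0.658 0.718
  outer loop
   vertex 5.5 4.6 3.3
   vertex 0.8 5.0 4.4
   vertex 5.9 3.7 4.0
  endloop
 endfacet
 facet normal 0.161 0.921 0.353
  outer loop
   vertex 5.5 4.6 3.3
   vertex 2.5 5.7 1.8
   vertex 0.8 5.0 4.4
  endloop
 endfacet
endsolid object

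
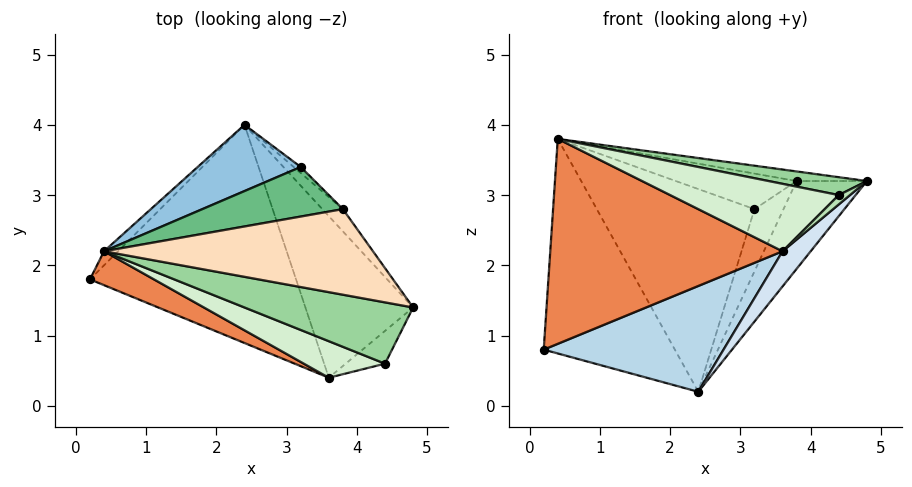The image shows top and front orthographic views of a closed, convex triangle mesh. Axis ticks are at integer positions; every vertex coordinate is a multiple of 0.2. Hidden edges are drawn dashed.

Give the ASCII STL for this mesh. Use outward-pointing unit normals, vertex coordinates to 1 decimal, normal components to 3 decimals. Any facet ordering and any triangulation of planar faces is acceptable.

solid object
 facet normal -0.713 0.700 -0.046
  outer loop
   vertex 0.4 2.2 3.8
   vertex 2.4 4.0 0.2
   vertex 0.2 1.8 0.8
  endloop
 endfacet
 facet normal -0.284 0.911 0.298
  outer loop
   vertex 3.2 3.4 2.8
   vertex 2.4 4.0 0.2
   vertex 0.4 2.2 3.8
  endloop
 endfacet
 facet normal 0.187 -0.429 -0.884
  outer loop
   vertex 3.6 0.4 2.2
   vertex 0.2 1.8 0.8
   vertex 2.4 4.0 0.2
  endloop
 endfacet
 facet normal 0.704 -0.151 -0.694
  outer loop
   vertex 3.6 0.4 2.2
   vertex 2.4 4.0 0.2
   vertex 4.8 1.4 3.2
  endloop
 endfacet
 facet normal -0.428 -0.892 0.147
  outer loop
   vertex 3.6 0.4 2.2
   vertex 0.4 2.2 3.8
   vertex 0.2 1.8 0.8
  endloop
 endfacet
 facet normal 0.805 0.575 -0.146
  outer loop
   vertex 3.8 2.8 3.2
   vertex 4.8 1.4 3.2
   vertex 2.4 4.0 0.2
  endloop
 endfacet
 facet normal 0.727 0.683 -0.066
  outer loop
   vertex 3.8 2.8 3.2
   vertex 2.4 4.0 0.2
   vertex 3.2 3.4 2.8
  endloop
 endfacet
 facet normal 0.154 0.110 0.982
  outer loop
   vertex 3.8 2.8 3.2
   vertex 0.4 2.2 3.8
   vertex 4.8 1.4 3.2
  endloop
 endfacet
 facet normal 0.041 0.582 0.812
  outer loop
   vertex 3.8 2.8 3.2
   vertex 3.2 3.4 2.8
   vertex 0.4 2.2 3.8
  endloop
 endfacet
 facet normal 0.080 -0.279 0.957
  outer loop
   vertex 4.4 0.6 3.0
   vertex 4.8 1.4 3.2
   vertex 0.4 2.2 3.8
  endloop
 endfacet
 facet normal 0.718 -0.191 -0.670
  outer loop
   vertex 4.4 0.6 3.0
   vertex 3.6 0.4 2.2
   vertex 4.8 1.4 3.2
  endloop
 endfacet
 facet normal -0.248 -0.852 0.461
  outer loop
   vertex 4.4 0.6 3.0
   vertex 0.4 2.2 3.8
   vertex 3.6 0.4 2.2
  endloop
 endfacet
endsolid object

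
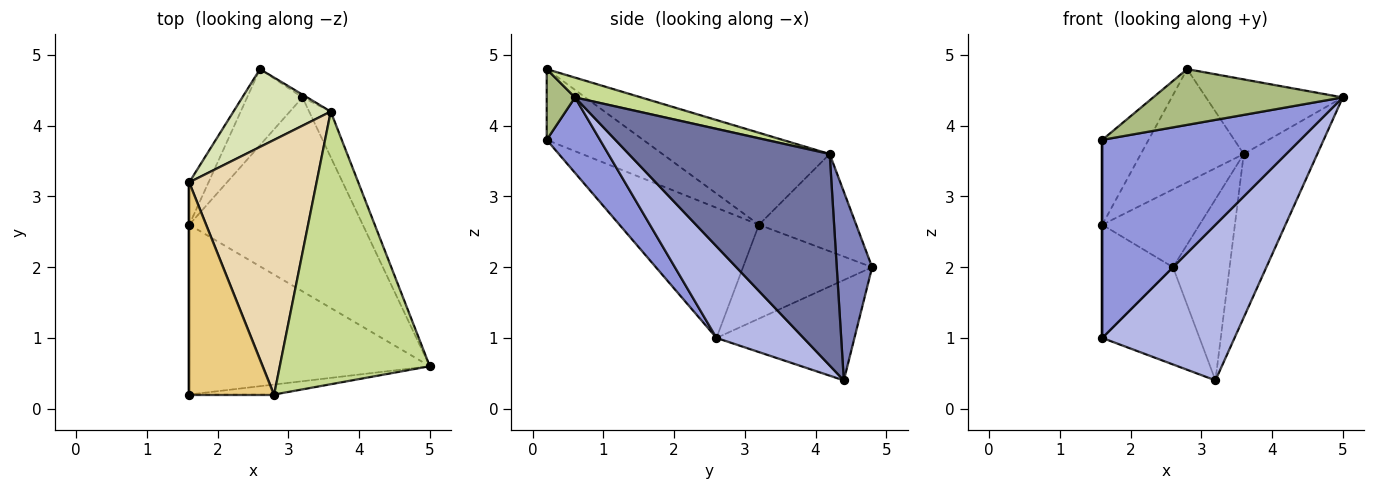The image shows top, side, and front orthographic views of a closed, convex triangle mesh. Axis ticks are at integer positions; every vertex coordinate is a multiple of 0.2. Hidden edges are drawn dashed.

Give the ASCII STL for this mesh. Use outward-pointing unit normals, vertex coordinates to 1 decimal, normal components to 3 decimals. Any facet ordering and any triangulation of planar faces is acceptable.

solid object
 facet normal 0.935 0.342 -0.095
  outer loop
   vertex 3.6 4.2 3.6
   vertex 5.0 0.6 4.4
   vertex 3.2 4.4 0.4
  endloop
 endfacet
 facet normal 0.530 0.848 -0.013
  outer loop
   vertex 3.6 4.2 3.6
   vertex 3.2 4.4 0.4
   vertex 2.6 4.8 2.0
  endloop
 endfacet
 facet normal 0.200 -0.744 -0.638
  outer loop
   vertex 1.6 2.6 1.0
   vertex 5.0 0.6 4.4
   vertex 1.6 0.2 3.8
  endloop
 endfacet
 facet normal 0.381 -0.579 -0.721
  outer loop
   vertex 1.6 2.6 1.0
   vertex 3.2 4.4 0.4
   vertex 5.0 0.6 4.4
  endloop
 endfacet
 facet normal -0.745 0.525 -0.411
  outer loop
   vertex 1.6 2.6 1.0
   vertex 2.6 4.8 2.0
   vertex 3.2 4.4 0.4
  endloop
 endfacet
 facet normal 0.145 -0.974 -0.174
  outer loop
   vertex 2.8 0.2 4.8
   vertex 1.6 0.2 3.8
   vertex 5.0 0.6 4.4
  endloop
 endfacet
 facet normal 0.126 0.262 0.957
  outer loop
   vertex 2.8 0.2 4.8
   vertex 5.0 0.6 4.4
   vertex 3.6 4.2 3.6
  endloop
 endfacet
 facet normal -0.577 0.577 0.577
  outer loop
   vertex 1.6 3.2 2.6
   vertex 3.6 4.2 3.6
   vertex 2.6 4.8 2.0
  endloop
 endfacet
 facet normal -1.000 0.000 0.000
  outer loop
   vertex 1.6 3.2 2.6
   vertex 1.6 2.6 1.0
   vertex 1.6 0.2 3.8
  endloop
 endfacet
 facet normal -0.863 0.473 -0.177
  outer loop
   vertex 1.6 3.2 2.6
   vertex 2.6 4.8 2.0
   vertex 1.6 2.6 1.0
  endloop
 endfacet
 facet normal -0.612 0.294 0.734
  outer loop
   vertex 1.6 3.2 2.6
   vertex 1.6 0.2 3.8
   vertex 2.8 0.2 4.8
  endloop
 endfacet
 facet normal -0.551 0.339 0.763
  outer loop
   vertex 1.6 3.2 2.6
   vertex 2.8 0.2 4.8
   vertex 3.6 4.2 3.6
  endloop
 endfacet
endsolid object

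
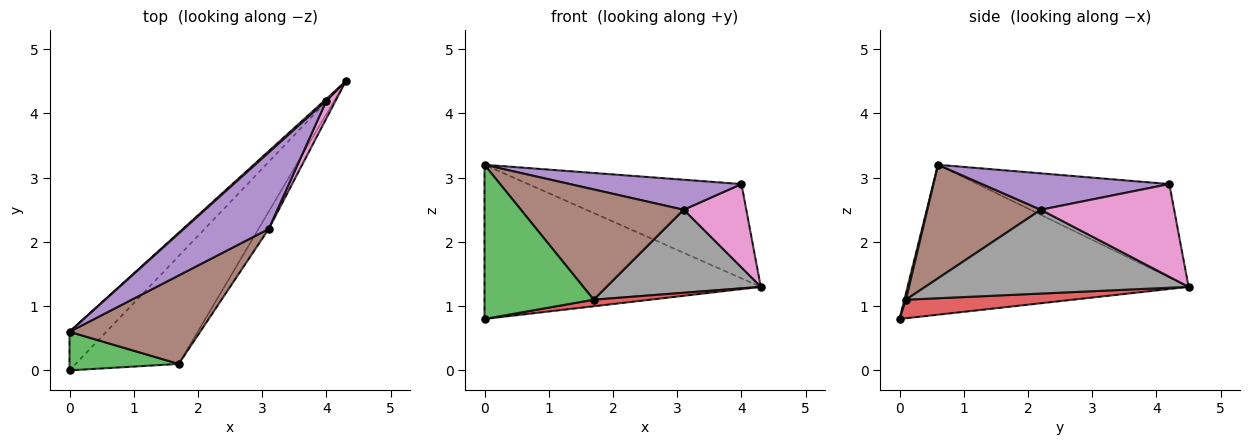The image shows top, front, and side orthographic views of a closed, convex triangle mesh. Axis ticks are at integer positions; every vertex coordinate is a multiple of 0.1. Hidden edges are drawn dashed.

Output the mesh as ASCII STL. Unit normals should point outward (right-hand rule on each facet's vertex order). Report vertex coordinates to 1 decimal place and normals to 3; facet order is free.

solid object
 facet normal -0.702 0.690 -0.173
  outer loop
   vertex 0.0 0.0 0.8
   vertex 0.0 0.6 3.2
   vertex 4.3 4.5 1.3
  endloop
 endfacet
 facet normal -0.668 0.744 0.014
  outer loop
   vertex 4.0 4.2 2.9
   vertex 4.3 4.5 1.3
   vertex 0.0 0.6 3.2
  endloop
 endfacet
 facet normal 0.014 -0.970 0.243
  outer loop
   vertex 1.7 0.1 1.1
   vertex 0.0 0.6 3.2
   vertex 0.0 0.0 0.8
  endloop
 endfacet
 facet normal 0.177 -0.060 -0.982
  outer loop
   vertex 1.7 0.1 1.1
   vertex 0.0 0.0 0.8
   vertex 4.3 4.5 1.3
  endloop
 endfacet
 facet normal 0.371 -0.340 0.865
  outer loop
   vertex 3.1 2.2 2.5
   vertex 4.0 4.2 2.9
   vertex 0.0 0.6 3.2
  endloop
 endfacet
 facet normal 0.478 -0.685 0.550
  outer loop
   vertex 3.1 2.2 2.5
   vertex 0.0 0.6 3.2
   vertex 1.7 0.1 1.1
  endloop
 endfacet
 facet normal 0.901 -0.424 0.090
  outer loop
   vertex 3.1 2.2 2.5
   vertex 4.3 4.5 1.3
   vertex 4.0 4.2 2.9
  endloop
 endfacet
 facet normal 0.858 -0.502 -0.105
  outer loop
   vertex 3.1 2.2 2.5
   vertex 1.7 0.1 1.1
   vertex 4.3 4.5 1.3
  endloop
 endfacet
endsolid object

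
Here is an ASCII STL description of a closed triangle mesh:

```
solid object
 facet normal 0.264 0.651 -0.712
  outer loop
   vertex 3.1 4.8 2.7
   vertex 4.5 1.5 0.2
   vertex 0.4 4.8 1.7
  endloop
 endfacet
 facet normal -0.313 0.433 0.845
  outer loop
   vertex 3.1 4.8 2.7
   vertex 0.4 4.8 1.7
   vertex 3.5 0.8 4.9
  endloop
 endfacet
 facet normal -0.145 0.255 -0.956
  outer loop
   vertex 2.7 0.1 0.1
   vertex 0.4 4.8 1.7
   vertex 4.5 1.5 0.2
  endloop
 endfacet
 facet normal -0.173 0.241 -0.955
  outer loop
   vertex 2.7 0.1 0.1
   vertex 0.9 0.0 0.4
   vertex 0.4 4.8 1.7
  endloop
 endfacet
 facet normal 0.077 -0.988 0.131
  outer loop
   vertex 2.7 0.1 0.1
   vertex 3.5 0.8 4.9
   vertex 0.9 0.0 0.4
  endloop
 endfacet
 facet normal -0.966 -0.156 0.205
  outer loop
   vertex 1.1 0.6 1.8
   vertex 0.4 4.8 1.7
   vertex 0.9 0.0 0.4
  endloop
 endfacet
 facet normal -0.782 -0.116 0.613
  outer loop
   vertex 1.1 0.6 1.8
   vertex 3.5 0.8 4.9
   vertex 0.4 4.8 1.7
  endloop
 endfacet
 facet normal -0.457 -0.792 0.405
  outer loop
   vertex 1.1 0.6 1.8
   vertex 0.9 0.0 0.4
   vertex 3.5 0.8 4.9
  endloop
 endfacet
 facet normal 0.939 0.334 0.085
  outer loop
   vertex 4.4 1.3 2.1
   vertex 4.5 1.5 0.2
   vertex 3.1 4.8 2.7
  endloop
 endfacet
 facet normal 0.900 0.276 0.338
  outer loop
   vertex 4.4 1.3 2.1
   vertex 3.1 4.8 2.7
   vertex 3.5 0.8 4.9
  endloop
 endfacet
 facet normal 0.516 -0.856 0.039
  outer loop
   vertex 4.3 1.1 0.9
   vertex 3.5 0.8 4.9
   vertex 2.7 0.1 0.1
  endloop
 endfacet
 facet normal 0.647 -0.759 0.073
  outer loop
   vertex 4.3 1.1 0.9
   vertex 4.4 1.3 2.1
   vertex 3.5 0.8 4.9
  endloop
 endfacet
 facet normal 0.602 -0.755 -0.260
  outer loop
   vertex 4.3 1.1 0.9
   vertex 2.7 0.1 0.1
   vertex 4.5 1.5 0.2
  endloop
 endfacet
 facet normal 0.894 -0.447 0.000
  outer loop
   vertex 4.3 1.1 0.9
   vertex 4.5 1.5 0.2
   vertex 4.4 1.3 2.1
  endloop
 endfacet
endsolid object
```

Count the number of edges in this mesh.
21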